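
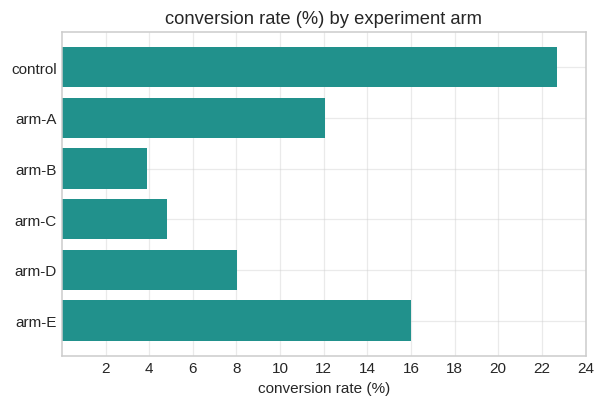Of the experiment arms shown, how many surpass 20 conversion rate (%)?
1

Above 20: control.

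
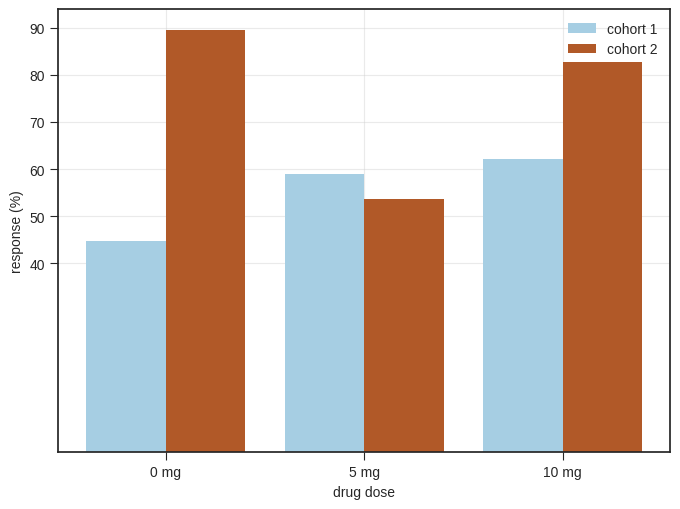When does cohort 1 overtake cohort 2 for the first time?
5 mg

0 mg: cohort 1 ≈ 40 vs cohort 2 ≈ 90 (not yet); 5 mg: cohort 1 ≈ 60 vs cohort 2 ≈ 50 (first crossover).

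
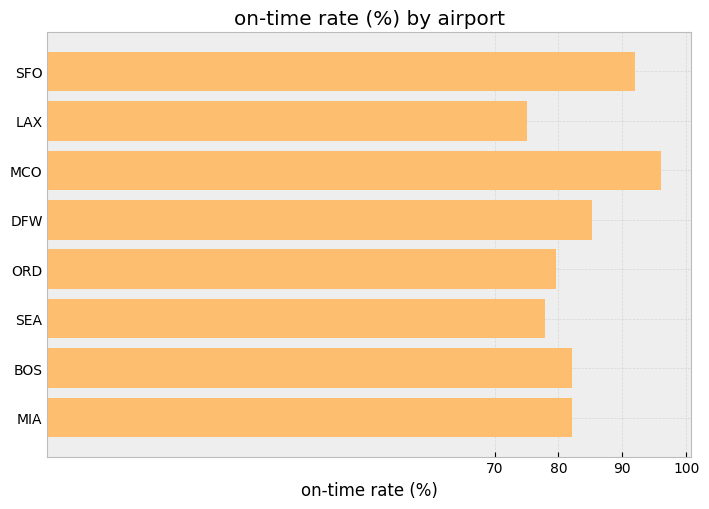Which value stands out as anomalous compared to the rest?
MCO ≈ 100; the rest sit between ≈ 80 and ≈ 90.

MCO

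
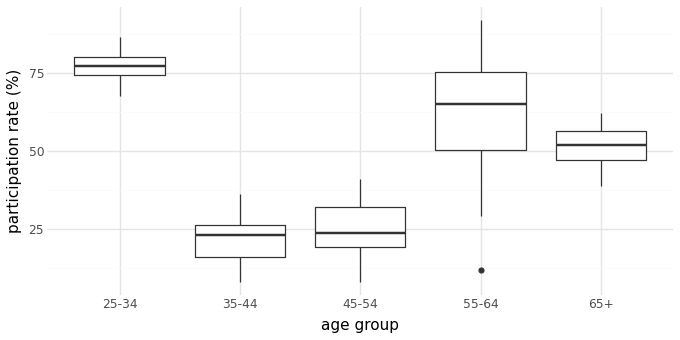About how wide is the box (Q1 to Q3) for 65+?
Q3 ≈ 55, Q1 ≈ 45; IQR ≈ 10.

≈ 10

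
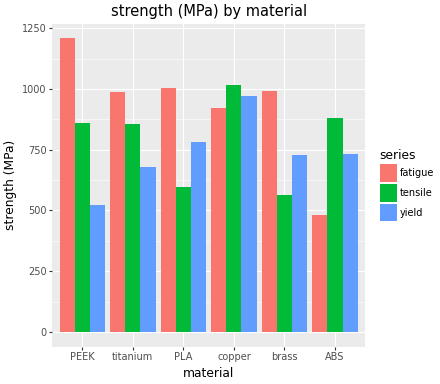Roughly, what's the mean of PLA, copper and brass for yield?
(800 + 1000 + 800) / 3 ≈ 867.

≈ 867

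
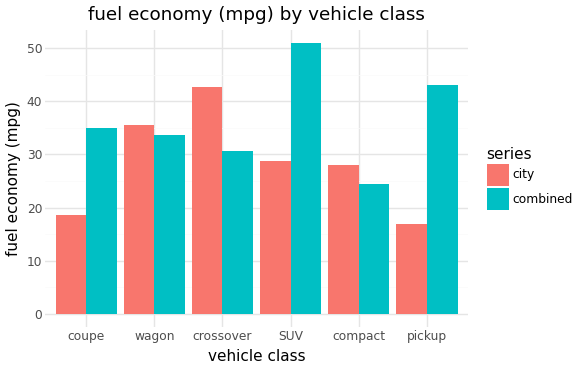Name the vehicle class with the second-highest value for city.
Top 3 for city: crossover ≈ 45, wagon ≈ 35, SUV ≈ 30.

wagon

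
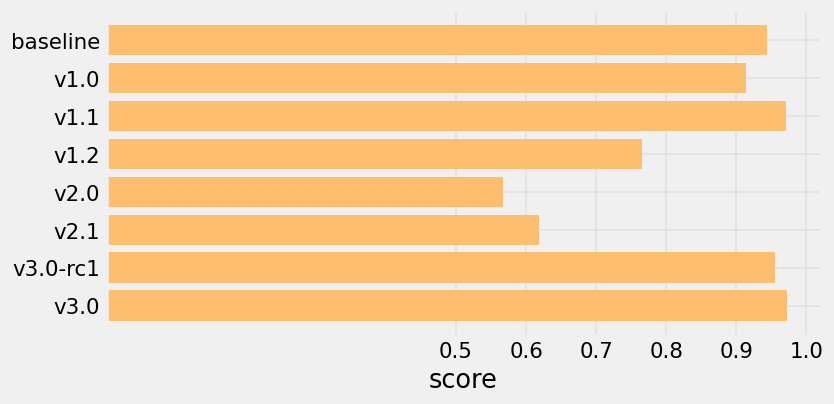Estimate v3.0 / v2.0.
≈ 1.67×

v3.0 ≈ 1.0, v2.0 ≈ 0.6; 1.0/0.6 ≈ 1.67.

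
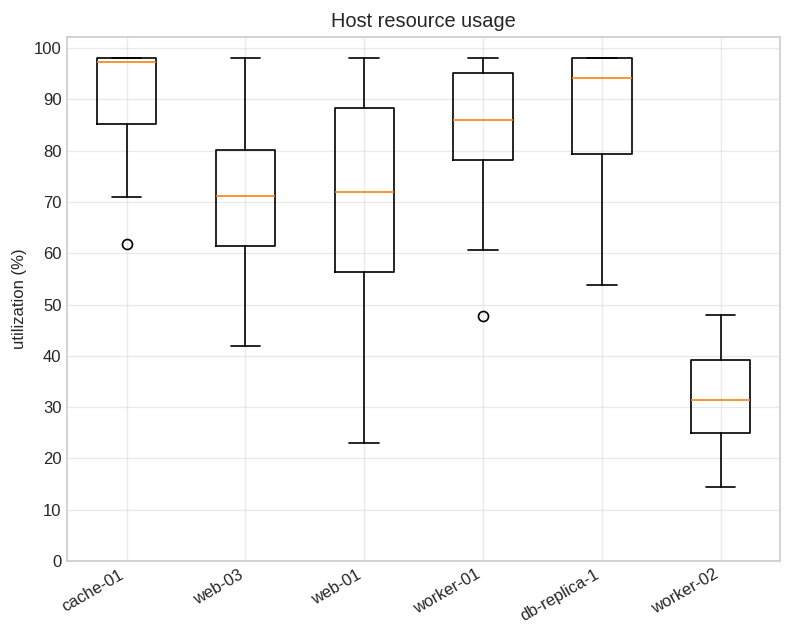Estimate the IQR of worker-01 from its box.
≈ 20

Q3 ≈ 100, Q1 ≈ 80; IQR ≈ 20.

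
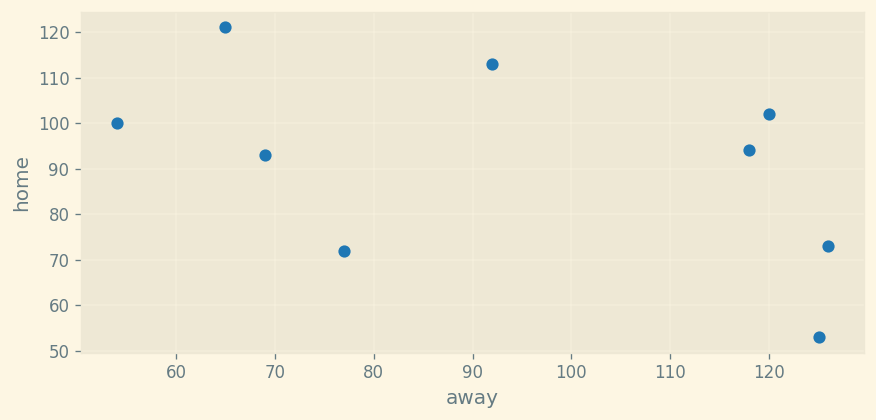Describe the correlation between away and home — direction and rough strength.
negative, moderate

Points are negatively correlated; moderate (|r| ≈ 0.5).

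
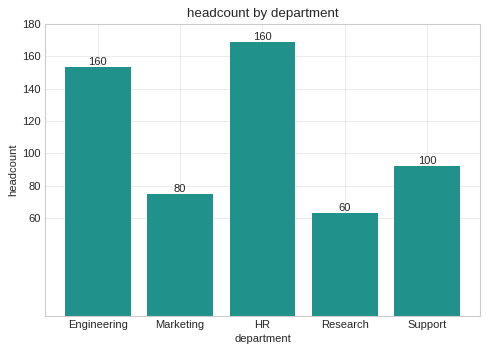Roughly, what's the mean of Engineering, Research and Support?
≈ 107

(160 + 60 + 100) / 3 ≈ 107.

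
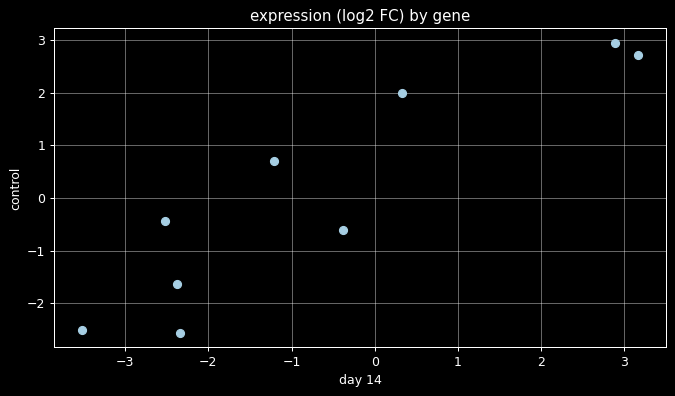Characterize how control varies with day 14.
Points are positively correlated; strong (|r| ≈ 0.9).

positive, strong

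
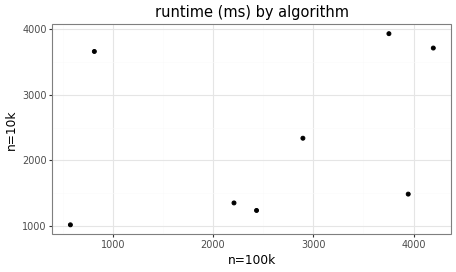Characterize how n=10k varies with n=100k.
Points are positively correlated; weak (|r| ≈ 0.3).

positive, weak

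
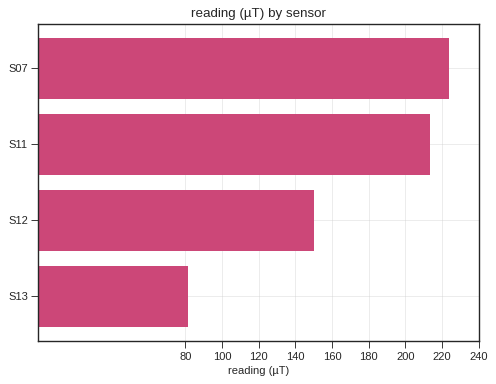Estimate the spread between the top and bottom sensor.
≈ 140

Max S07 ≈ 220, min S13 ≈ 80; range ≈ 140.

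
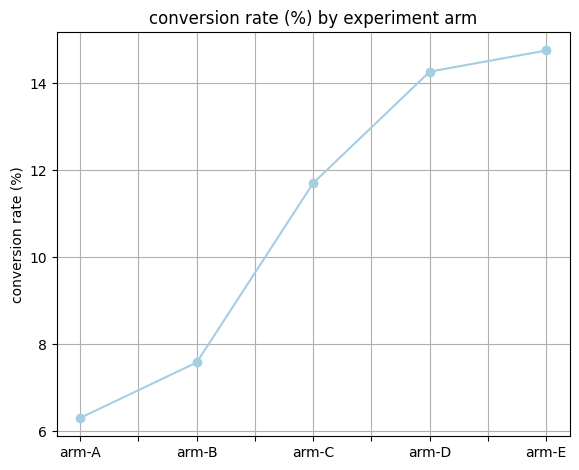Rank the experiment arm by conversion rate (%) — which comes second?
Top 3: arm-E ≈ 15, arm-D ≈ 14, arm-C ≈ 12.

arm-D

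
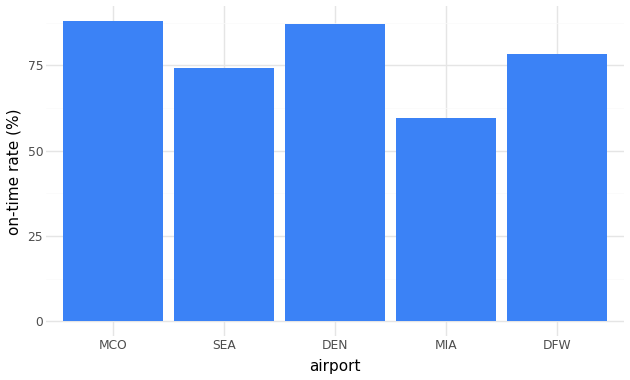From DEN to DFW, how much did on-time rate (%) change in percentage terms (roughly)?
≈ -11.1%

DEN ≈ 90, DFW ≈ 80; (80 − 90) / 90 ≈ -11.1%.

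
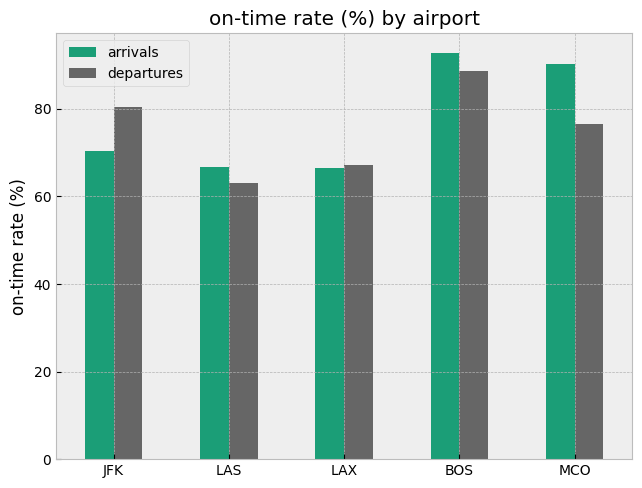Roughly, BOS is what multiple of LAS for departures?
≈ 1.5×

BOS ≈ 90, LAS ≈ 60; 90/60 ≈ 1.5.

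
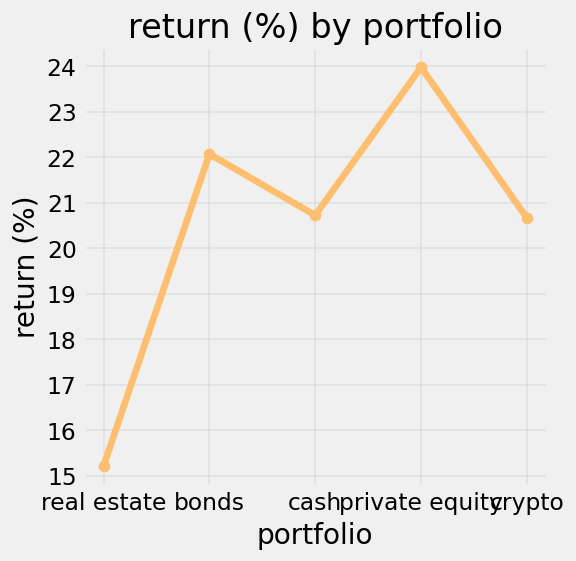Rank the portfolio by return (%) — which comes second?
Top 3: private equity ≈ 24, bonds ≈ 22, cash ≈ 21.

bonds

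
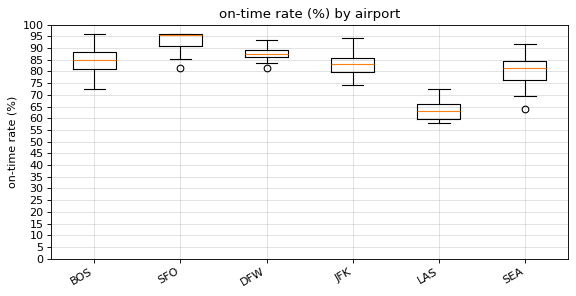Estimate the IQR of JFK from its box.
Q3 ≈ 85, Q1 ≈ 80; IQR ≈ 5.

≈ 5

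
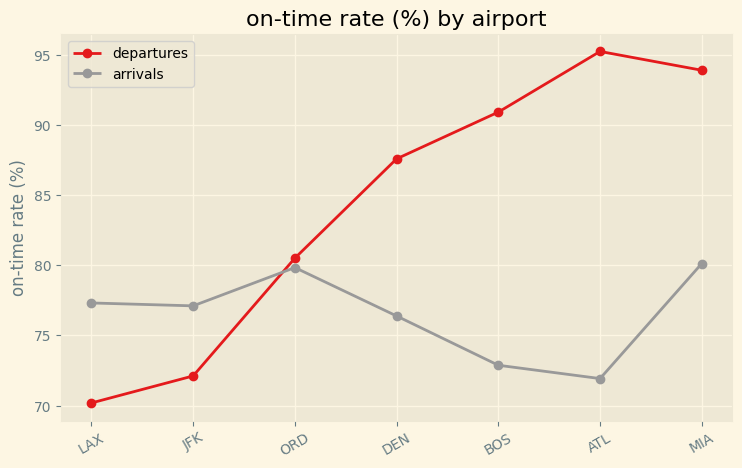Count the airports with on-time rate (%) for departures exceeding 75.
5

Above 75: ORD, DEN, BOS, ATL, MIA.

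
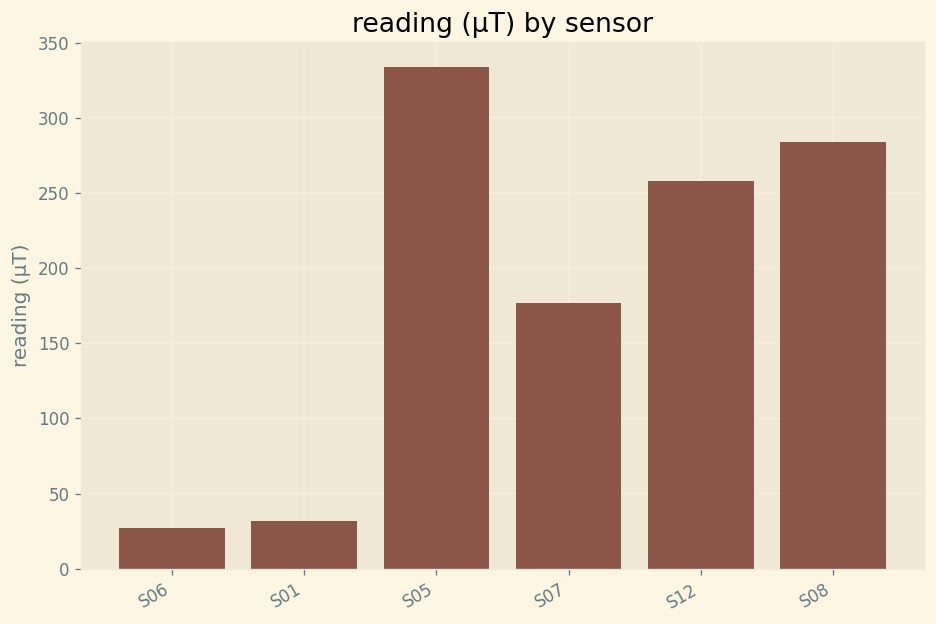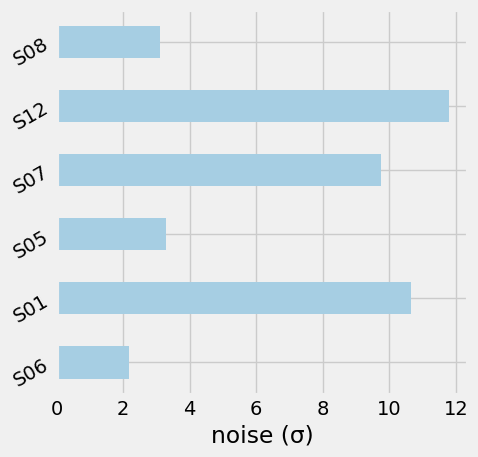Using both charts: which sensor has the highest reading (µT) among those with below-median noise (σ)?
Chart 2 median noise (σ) ≈ 6; below-median sensors: S06, S05, S08. Among those, S05 has the highest reading (µT) (≈ 350).

S05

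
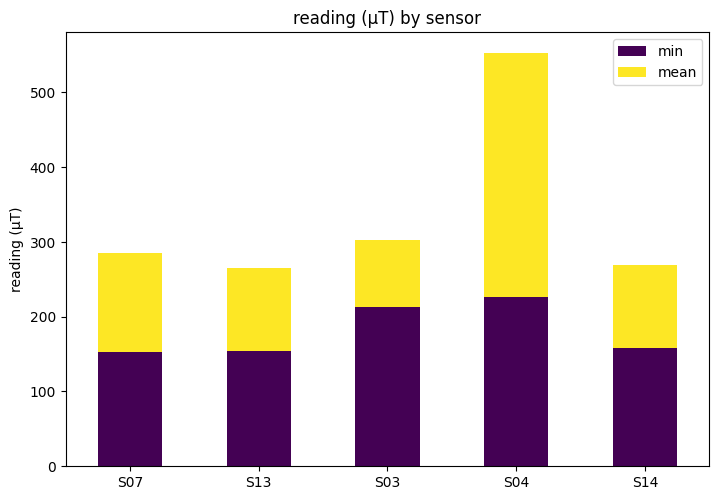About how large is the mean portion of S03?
≈ 100

mean top ≈ 300, bottom ≈ 200; segment ≈ 100.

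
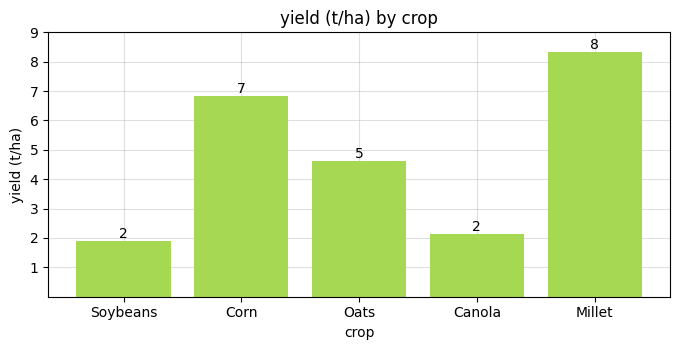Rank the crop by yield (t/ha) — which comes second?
Corn

Top 3: Millet ≈ 8, Corn ≈ 7, Oats ≈ 5.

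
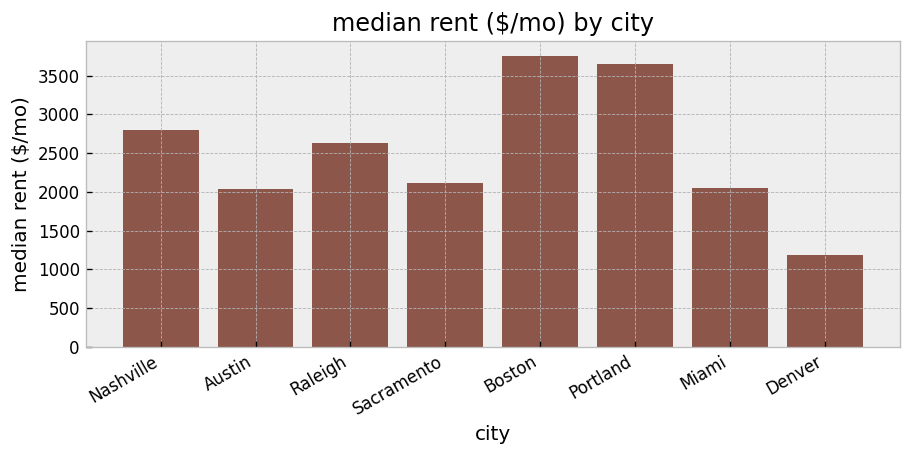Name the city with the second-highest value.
Top 3: Boston ≈ 4000, Portland ≈ 3500, Nashville ≈ 3000.

Portland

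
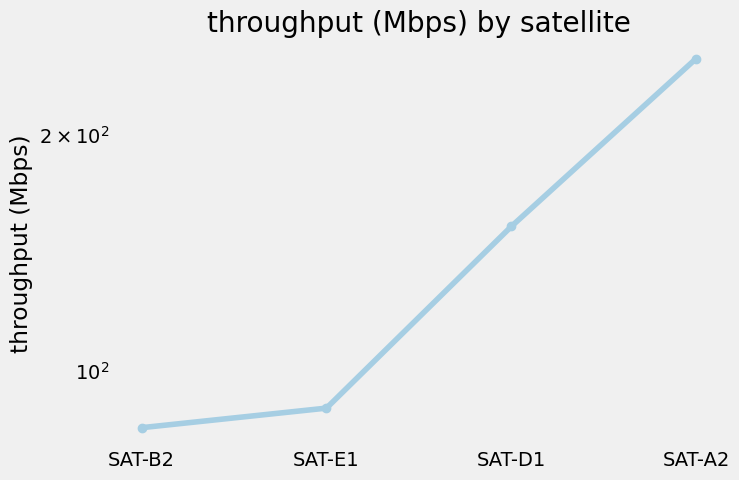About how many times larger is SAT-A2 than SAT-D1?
≈ 1.62×

SAT-A2 ≈ 260, SAT-D1 ≈ 160; 260/160 ≈ 1.62.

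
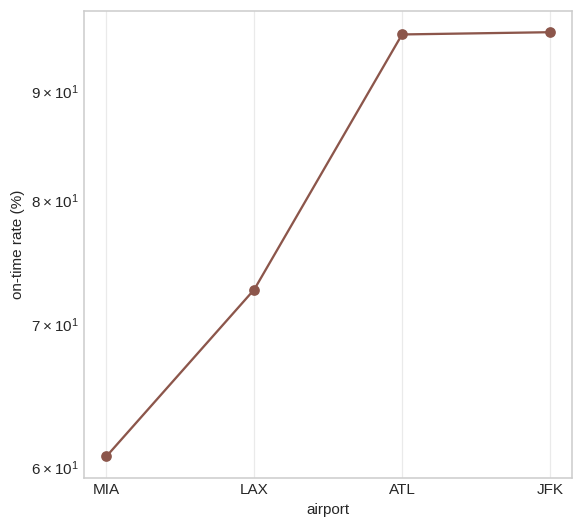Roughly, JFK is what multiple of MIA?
JFK ≈ 95, MIA ≈ 60; 95/60 ≈ 1.58.

≈ 1.58×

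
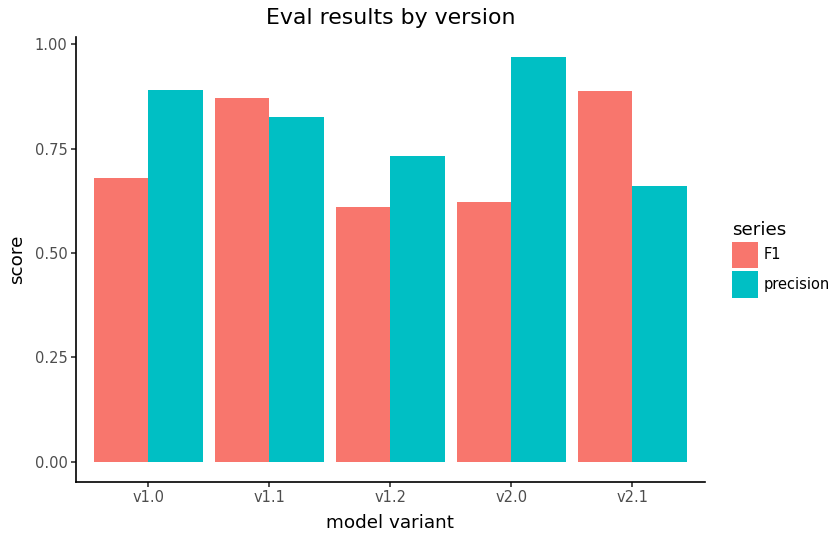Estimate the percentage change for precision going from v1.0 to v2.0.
v1.0 ≈ 0.9, v2.0 ≈ 1.0; (1.0 − 0.9) / 0.9 ≈ +11.1%.

≈ +11.1%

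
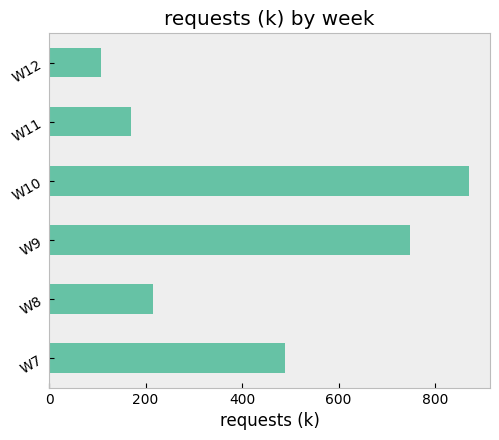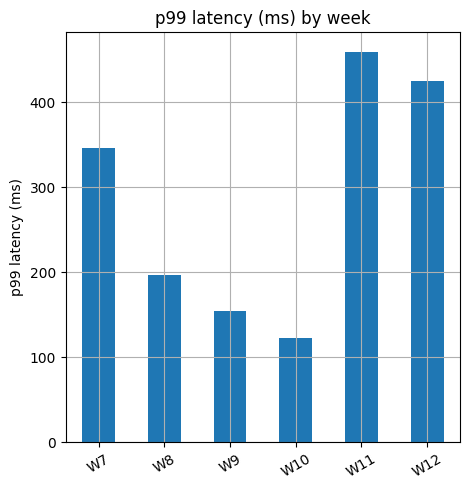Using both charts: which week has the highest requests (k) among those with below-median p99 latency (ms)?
Chart 2 median p99 latency (ms) ≈ 250; below-median weeks: W8, W9, W10. Among those, W10 has the highest requests (k) (≈ 900).

W10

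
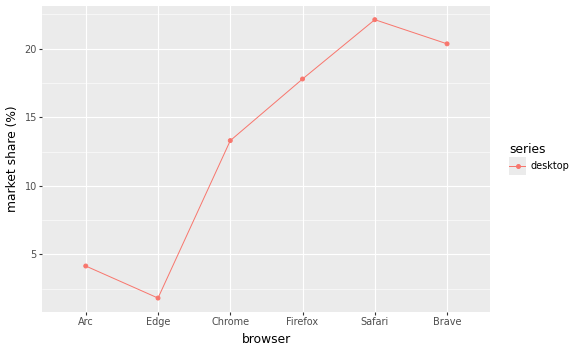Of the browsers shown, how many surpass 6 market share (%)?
Above 6: Chrome, Firefox, Safari, Brave.

4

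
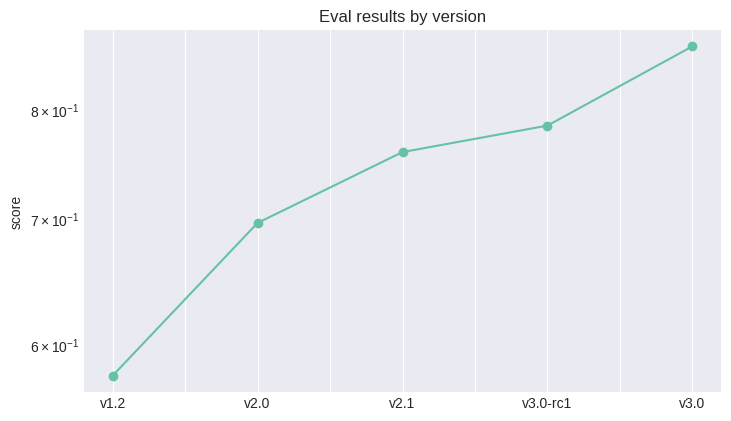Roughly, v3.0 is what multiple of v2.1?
v3.0 ≈ 0.85, v2.1 ≈ 0.75; 0.85/0.75 ≈ 1.13.

≈ 1.13×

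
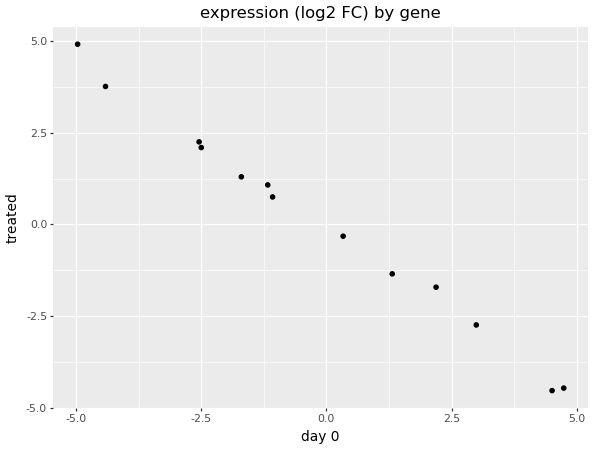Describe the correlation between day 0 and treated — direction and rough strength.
negative, strong

Points are negatively correlated; strong (|r| ≈ 1.0).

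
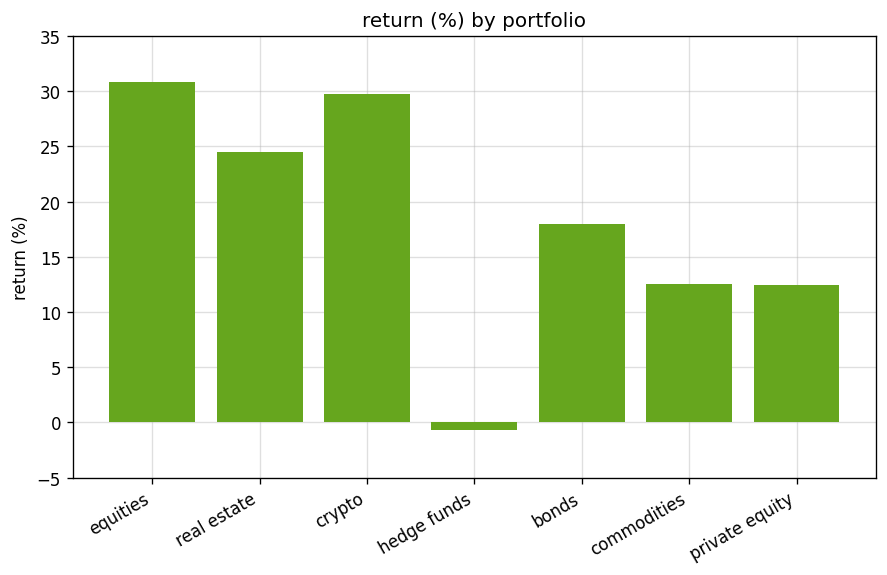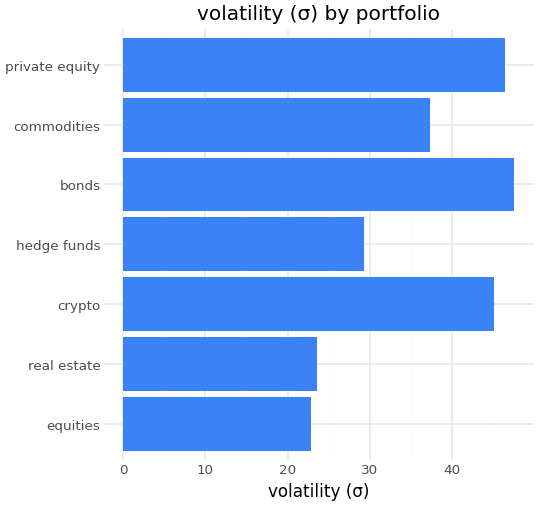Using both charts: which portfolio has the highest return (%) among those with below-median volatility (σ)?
Chart 2 median volatility (σ) ≈ 35; below-median portfolios: equities, real estate, hedge funds. Among those, equities has the highest return (%) (≈ 30).

equities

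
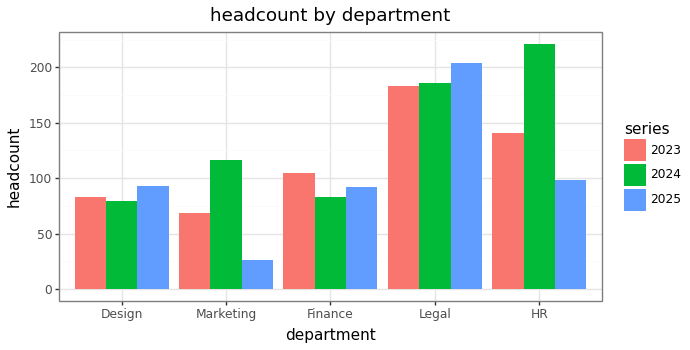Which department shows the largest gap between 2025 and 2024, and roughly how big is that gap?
HR: 2025 ≈ 100, 2024 ≈ 220 → gap ≈ 120. Next-largest (Marketing) is only ≈ 100.

HR, ≈ 120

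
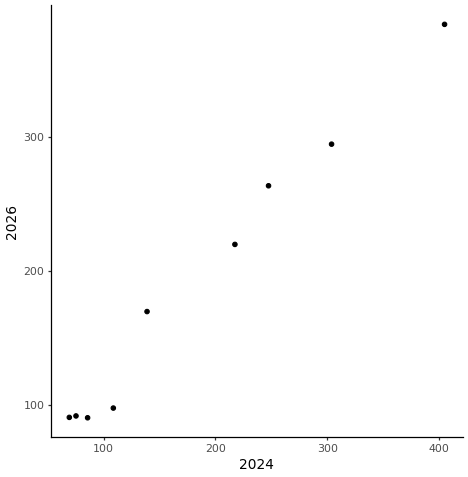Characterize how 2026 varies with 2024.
positive, strong

Points are positively correlated; strong (|r| ≈ 1.0).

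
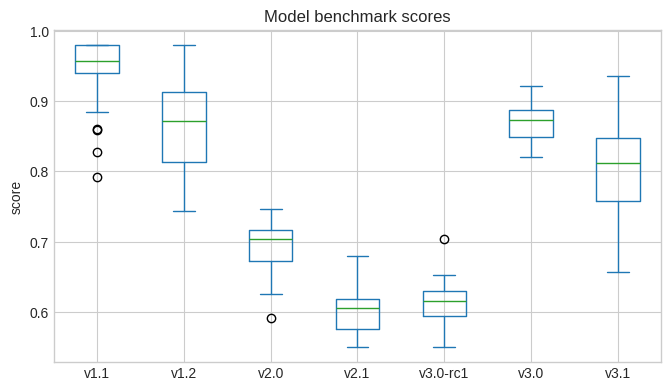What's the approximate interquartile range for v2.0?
Q3 ≈ 0.70, Q1 ≈ 0.65; IQR ≈ 0.05.

≈ 0.05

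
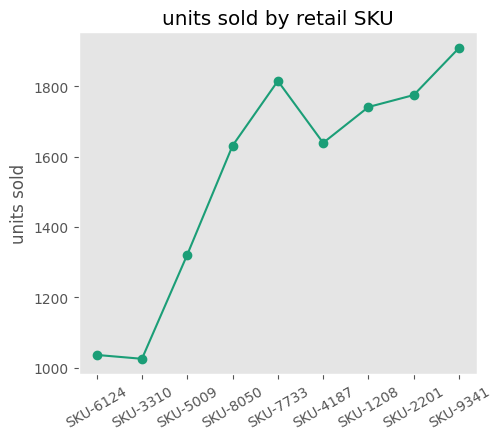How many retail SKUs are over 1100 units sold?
7

Above 1100: SKU-5009, SKU-8050, SKU-7733, SKU-4187, SKU-1208, SKU-2201, SKU-9341.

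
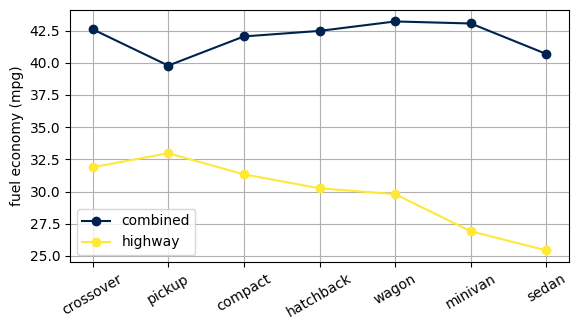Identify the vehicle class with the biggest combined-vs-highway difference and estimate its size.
minivan: combined ≈ 44, highway ≈ 26 → gap ≈ 18. Next-largest (sedan) is only ≈ 14.

minivan, ≈ 18 mpg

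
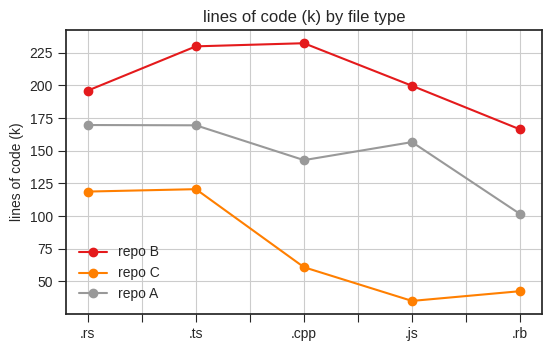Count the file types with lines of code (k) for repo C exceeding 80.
2

Above 80: .rs, .ts.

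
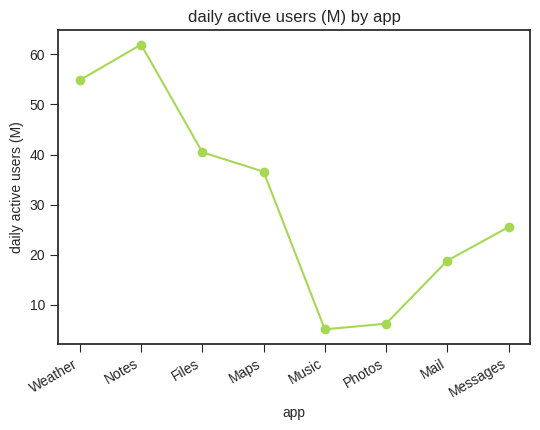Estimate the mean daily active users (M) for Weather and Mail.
≈ 38

(55 + 20) / 2 ≈ 38.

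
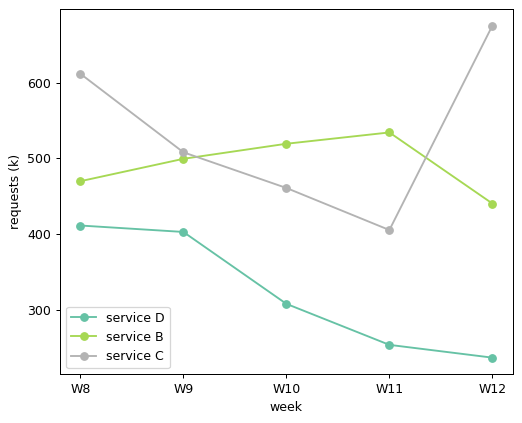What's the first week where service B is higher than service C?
W9: service B ≈ 500 vs service C ≈ 500 (not yet); W10: service B ≈ 500 vs service C ≈ 450 (first crossover).

W10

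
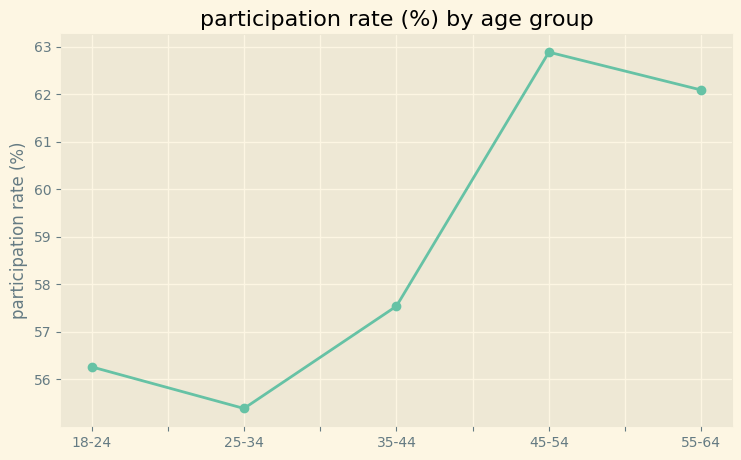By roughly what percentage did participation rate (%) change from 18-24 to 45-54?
18-24 ≈ 56, 45-54 ≈ 63; (63 − 56) / 56 ≈ +12.5%.

≈ +12.5%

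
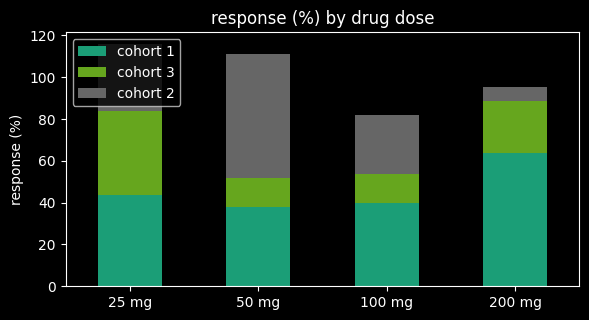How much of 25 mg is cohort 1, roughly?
cohort 1 top ≈ 40, bottom ≈ 0; segment ≈ 40.

≈ 40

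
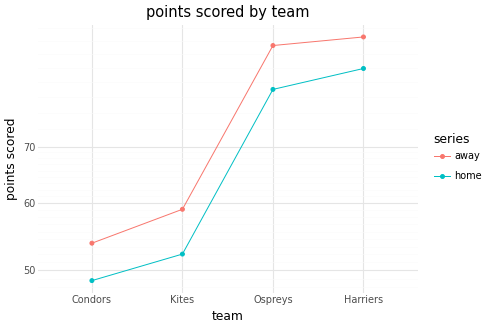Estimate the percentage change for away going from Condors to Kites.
≈ +9.1%

Condors ≈ 55, Kites ≈ 60; (60 − 55) / 55 ≈ +9.1%.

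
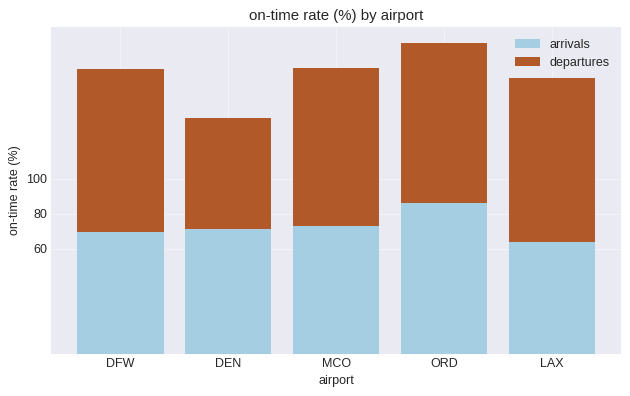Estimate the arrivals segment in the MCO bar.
≈ 80

arrivals top ≈ 80, bottom ≈ 0; segment ≈ 80.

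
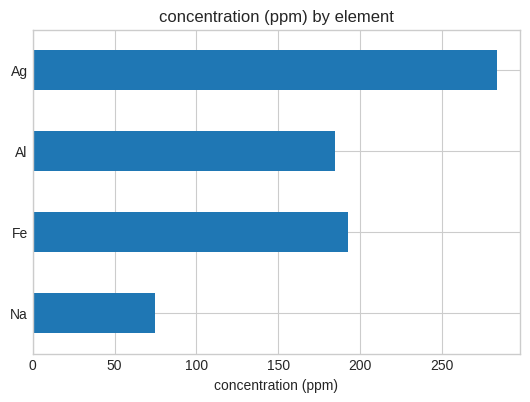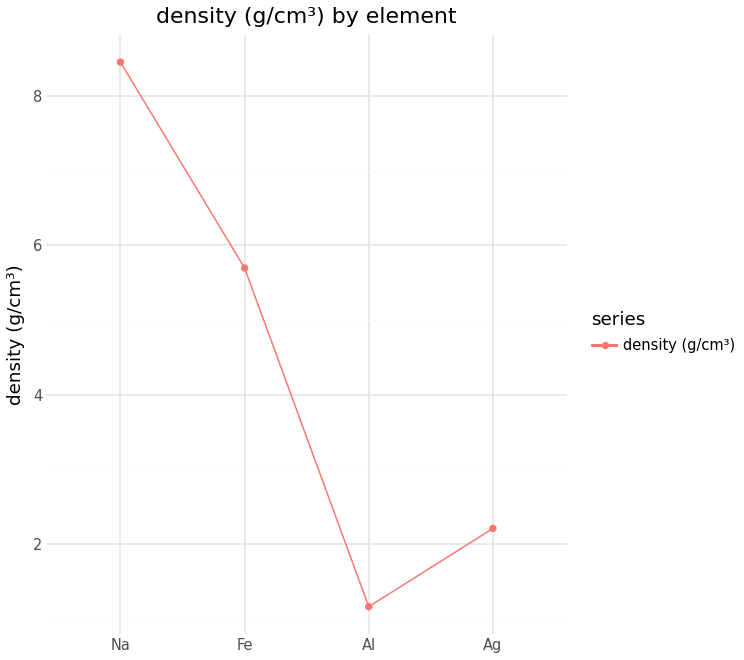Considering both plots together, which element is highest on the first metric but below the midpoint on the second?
Ag

Chart 2 median density (g/cm³) ≈ 4; below-median elements: Al, Ag. Among those, Ag has the highest concentration (ppm) (≈ 300).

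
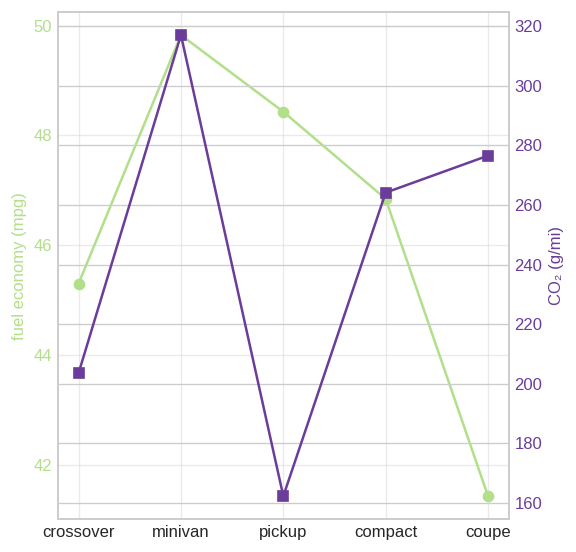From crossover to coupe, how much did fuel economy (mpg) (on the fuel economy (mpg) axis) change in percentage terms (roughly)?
crossover ≈ 45, coupe ≈ 41; (41 − 45) / 45 ≈ -8.9%.

≈ -8.9%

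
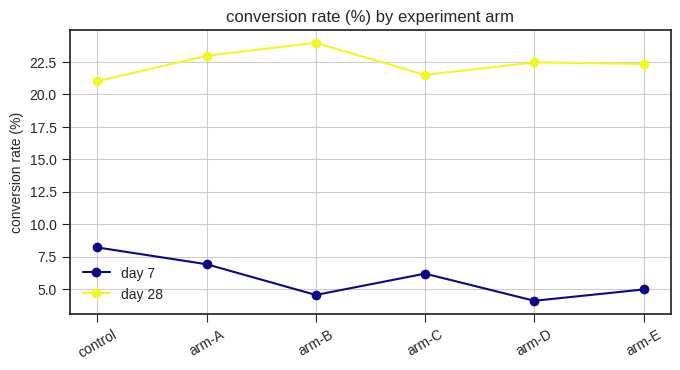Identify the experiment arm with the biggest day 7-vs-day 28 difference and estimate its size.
arm-B, ≈ 20 %

arm-B: day 7 ≈ 4, day 28 ≈ 24 → gap ≈ 20. Next-largest (arm-D) is only ≈ 18.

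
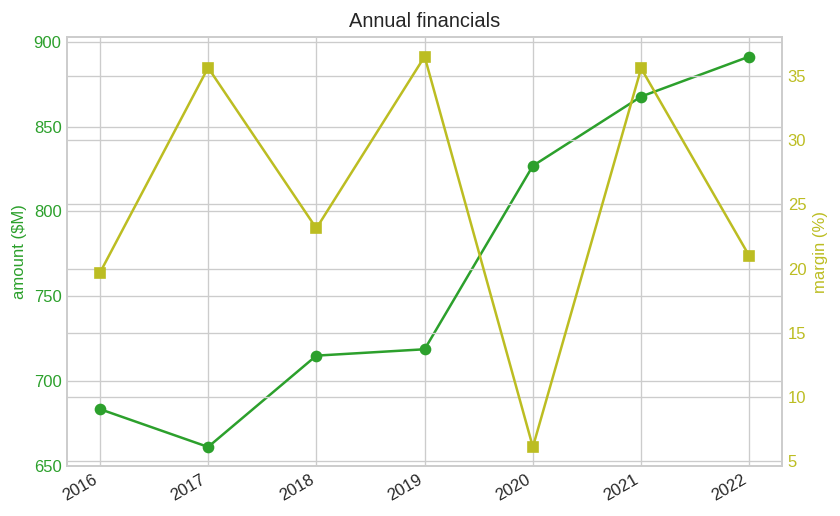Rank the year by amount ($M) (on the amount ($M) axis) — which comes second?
2021

Top 3 (on the amount ($M) axis): 2022 ≈ 900, 2021 ≈ 860, 2020 ≈ 820.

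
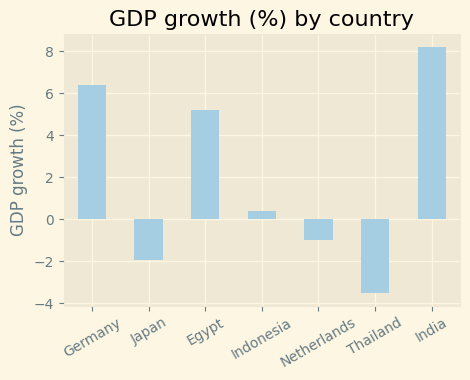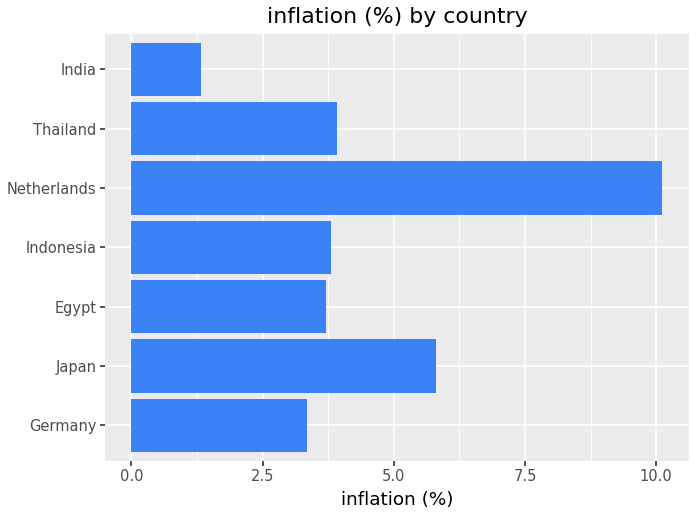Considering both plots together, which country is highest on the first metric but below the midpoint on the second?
Chart 2 median inflation (%) ≈ 4; below-median countries: Germany, Egypt, India. Among those, India has the highest GDP growth (%) (≈ 8).

India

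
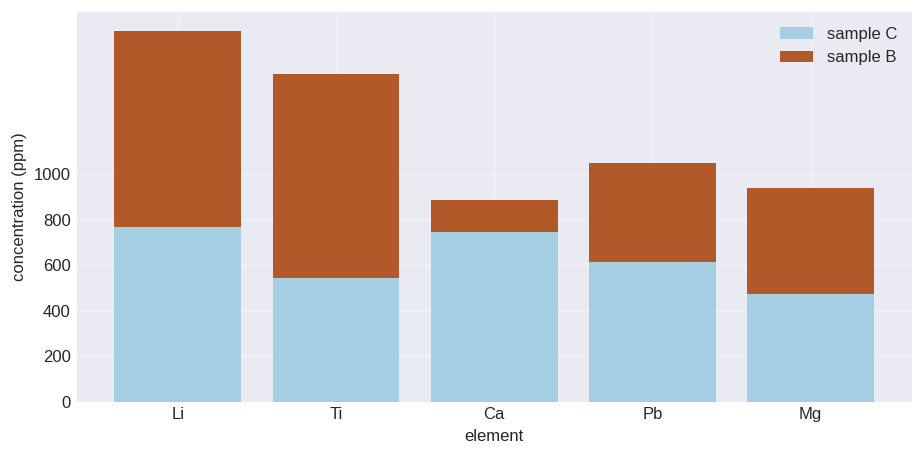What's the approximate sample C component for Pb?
≈ 600

sample C top ≈ 600, bottom ≈ 0; segment ≈ 600.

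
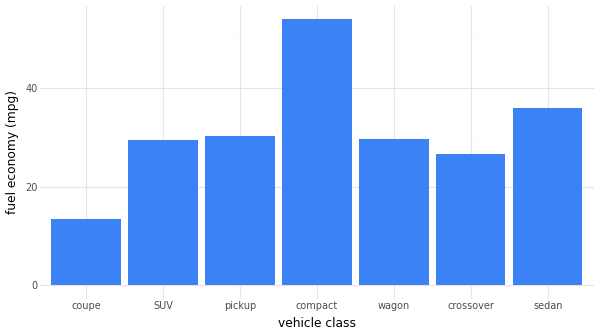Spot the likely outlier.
compact

compact ≈ 55; the rest sit between ≈ 15 and ≈ 35.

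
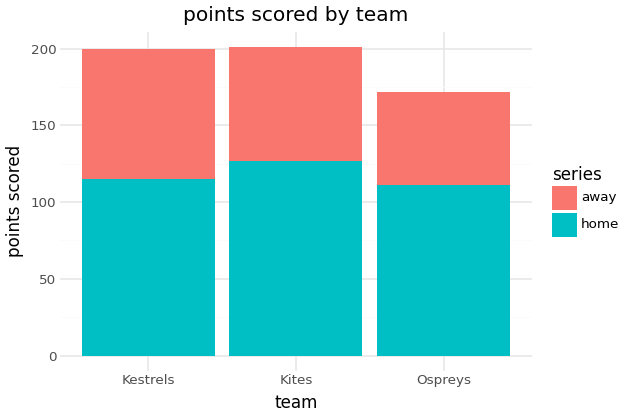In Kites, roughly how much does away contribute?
away top ≈ 200, bottom ≈ 120; segment ≈ 80.

≈ 80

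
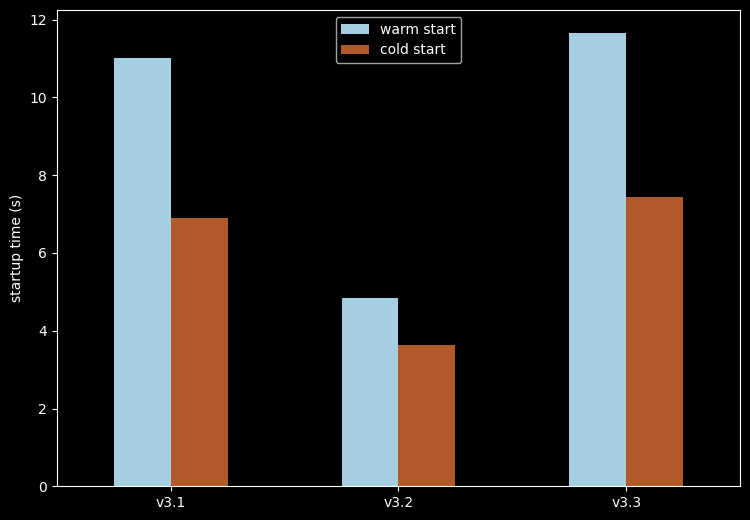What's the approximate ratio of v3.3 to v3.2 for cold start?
≈ 1.75×

v3.3 ≈ 7, v3.2 ≈ 4; 7/4 ≈ 1.75.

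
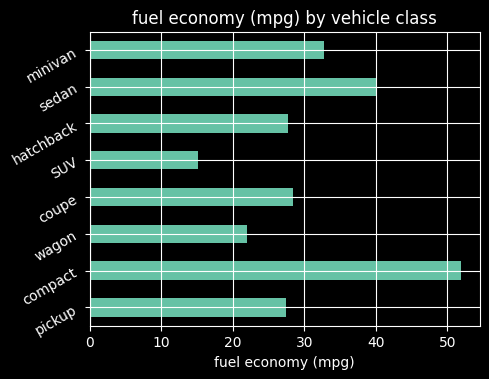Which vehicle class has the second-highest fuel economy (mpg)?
Top 3: compact ≈ 50, sedan ≈ 40, minivan ≈ 35.

sedan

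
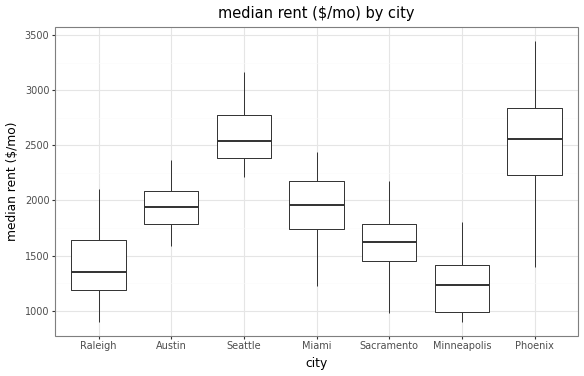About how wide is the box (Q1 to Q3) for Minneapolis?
Q3 ≈ 1400, Q1 ≈ 1000; IQR ≈ 400.

≈ 400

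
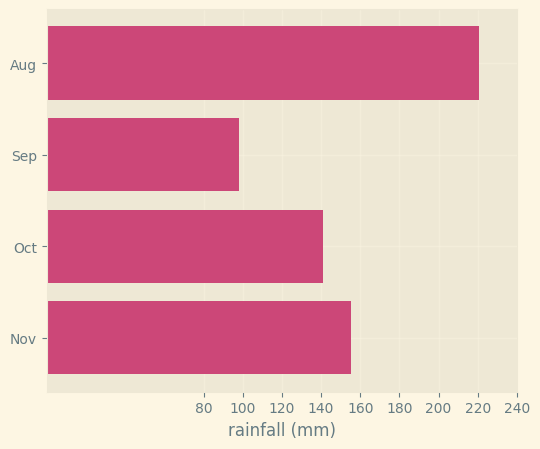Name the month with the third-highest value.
Top 4: Aug ≈ 220, Nov ≈ 160, Oct ≈ 140, Sep ≈ 100.

Oct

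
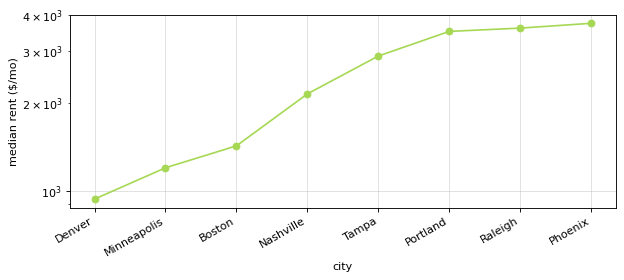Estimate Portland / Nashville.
≈ 1.75×

Portland ≈ 3500, Nashville ≈ 2000; 3500/2000 ≈ 1.75.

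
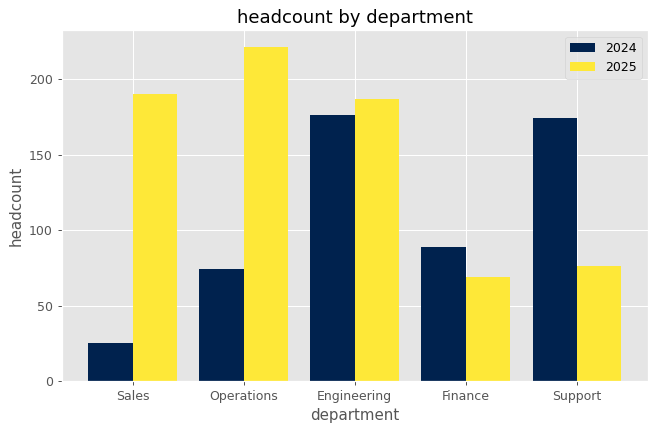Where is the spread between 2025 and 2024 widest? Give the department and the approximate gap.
Sales, ≈ 180

Sales: 2025 ≈ 200, 2024 ≈ 20 → gap ≈ 180. Next-largest (Operations) is only ≈ 140.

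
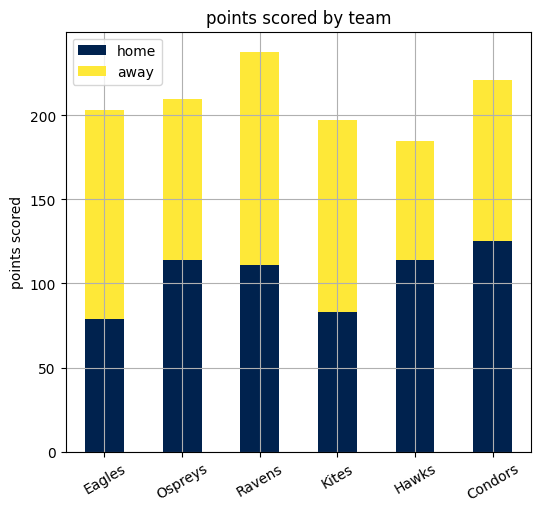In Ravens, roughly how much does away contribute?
≈ 120

away top ≈ 240, bottom ≈ 120; segment ≈ 120.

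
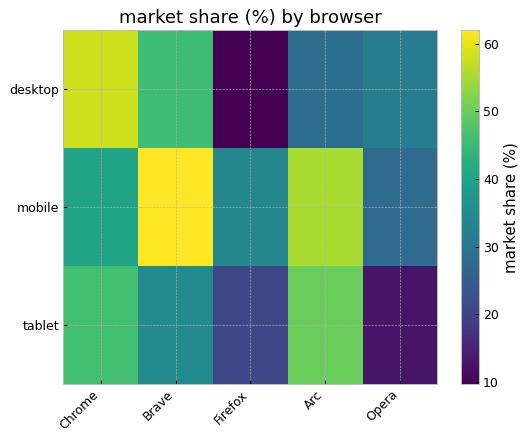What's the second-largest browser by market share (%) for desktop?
Brave

Top 3 for desktop: Chrome ≈ 60, Brave ≈ 45, Opera ≈ 30.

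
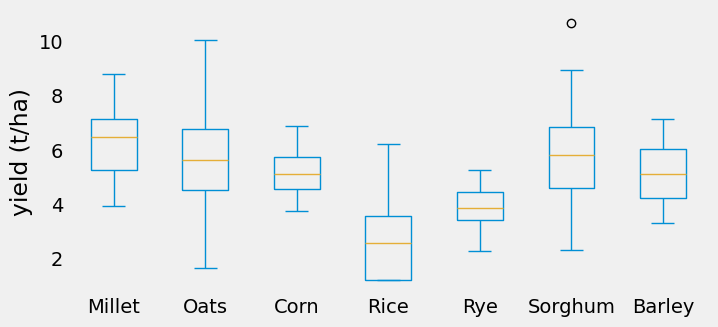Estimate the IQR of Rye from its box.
Q3 ≈ 4.5, Q1 ≈ 3.5; IQR ≈ 1.0.

≈ 1.0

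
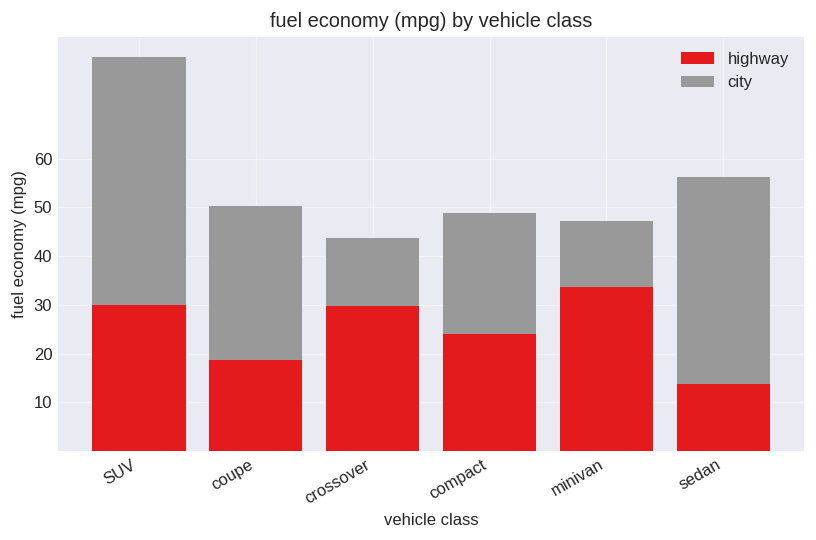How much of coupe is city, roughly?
≈ 30

city top ≈ 50, bottom ≈ 20; segment ≈ 30.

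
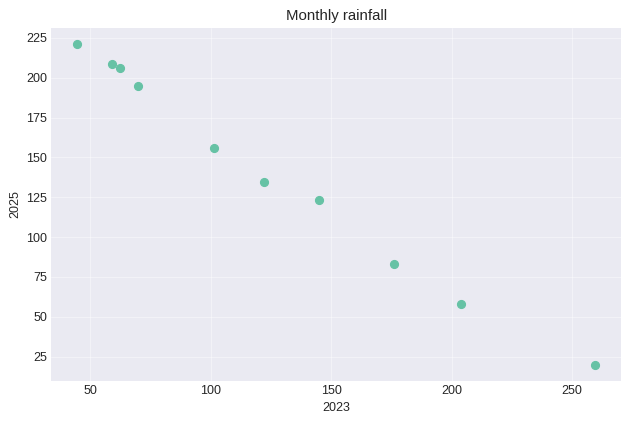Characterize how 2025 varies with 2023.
negative, strong

Points are negatively correlated; strong (|r| ≈ 1.0).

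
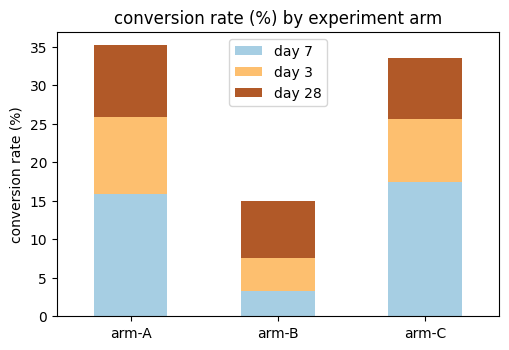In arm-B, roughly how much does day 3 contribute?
≈ 5

day 3 top ≈ 10, bottom ≈ 5; segment ≈ 5.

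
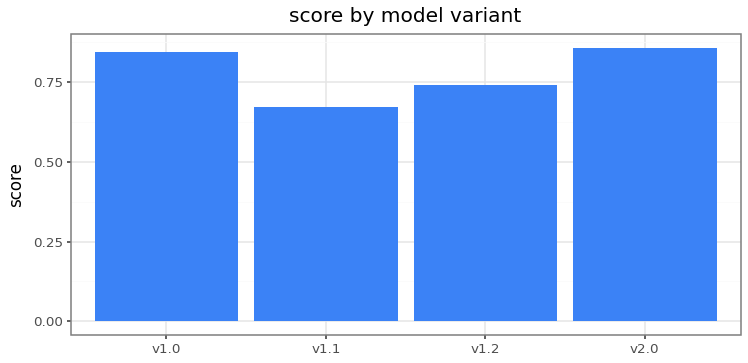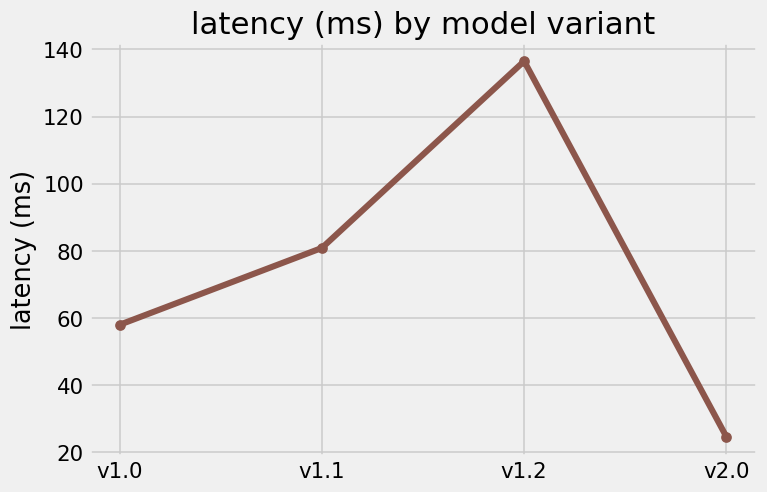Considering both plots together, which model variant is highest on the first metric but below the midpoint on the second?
Chart 2 median latency (ms) ≈ 60; below-median model variants: v1.0, v2.0. Among those, v2.0 has the highest score (≈ 0.9).

v2.0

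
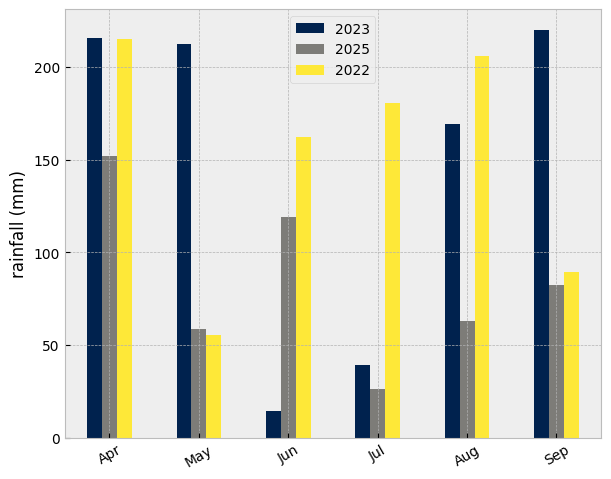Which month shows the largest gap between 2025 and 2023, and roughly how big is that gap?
May, ≈ 160 mm

May: 2025 ≈ 60, 2023 ≈ 220 → gap ≈ 160. Next-largest (Sep) is only ≈ 140.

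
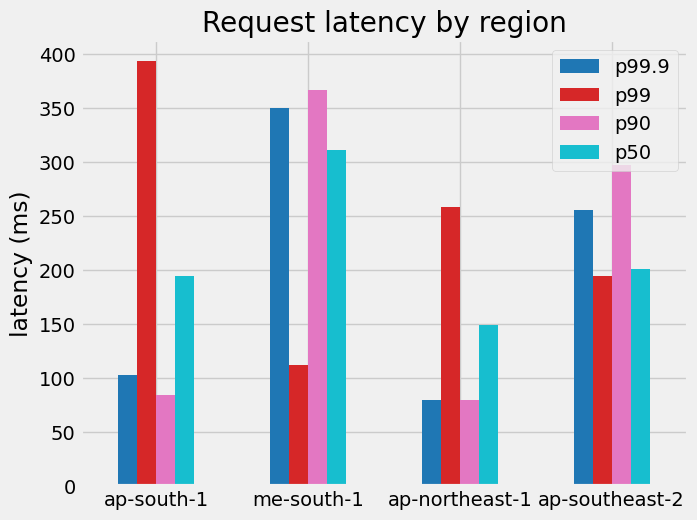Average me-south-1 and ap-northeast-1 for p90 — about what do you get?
(350 + 100) / 2 ≈ 225.

≈ 225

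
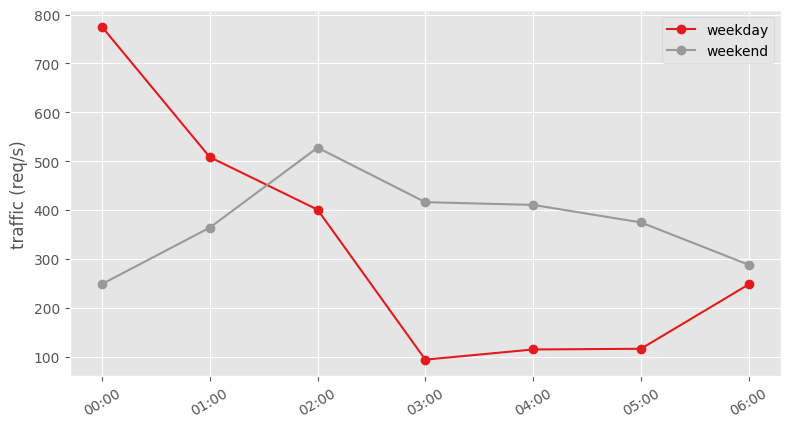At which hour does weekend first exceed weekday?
02:00

01:00: weekend ≈ 400 vs weekday ≈ 500 (not yet); 02:00: weekend ≈ 500 vs weekday ≈ 400 (first crossover).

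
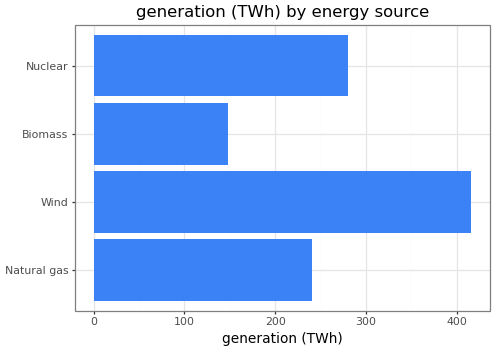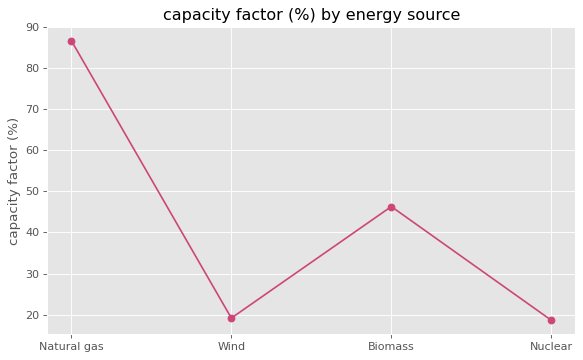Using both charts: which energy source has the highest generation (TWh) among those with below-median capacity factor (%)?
Wind

Chart 2 median capacity factor (%) ≈ 30; below-median energy sources: Wind, Nuclear. Among those, Wind has the highest generation (TWh) (≈ 400).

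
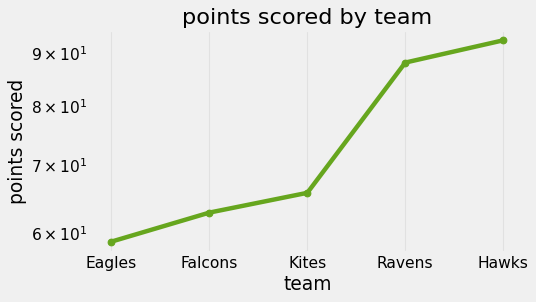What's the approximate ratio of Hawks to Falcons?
Hawks ≈ 95, Falcons ≈ 65; 95/65 ≈ 1.46.

≈ 1.46×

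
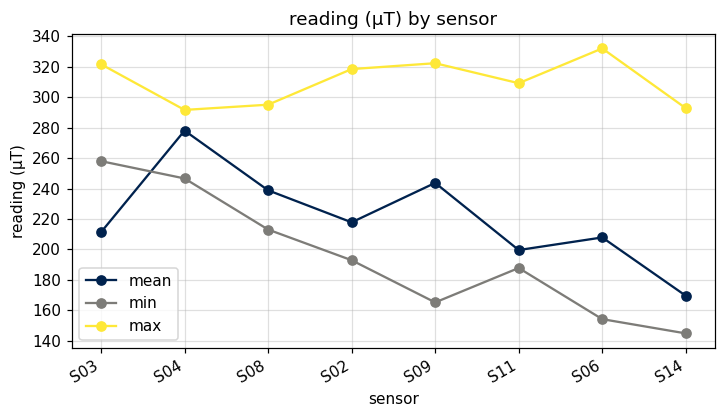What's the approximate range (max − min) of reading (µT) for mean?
≈ 120

Max S04 ≈ 280, min S14 ≈ 160; range ≈ 120.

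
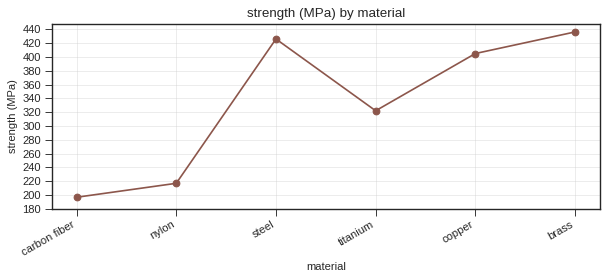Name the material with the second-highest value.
steel

Top 3: brass ≈ 440, steel ≈ 420, copper ≈ 400.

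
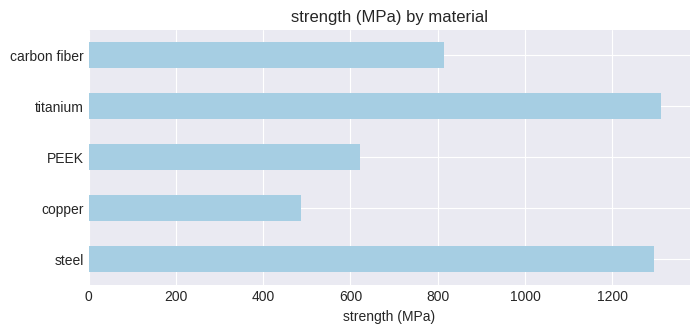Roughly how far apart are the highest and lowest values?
Max titanium ≈ 1400, min copper ≈ 400; range ≈ 1000.

≈ 1000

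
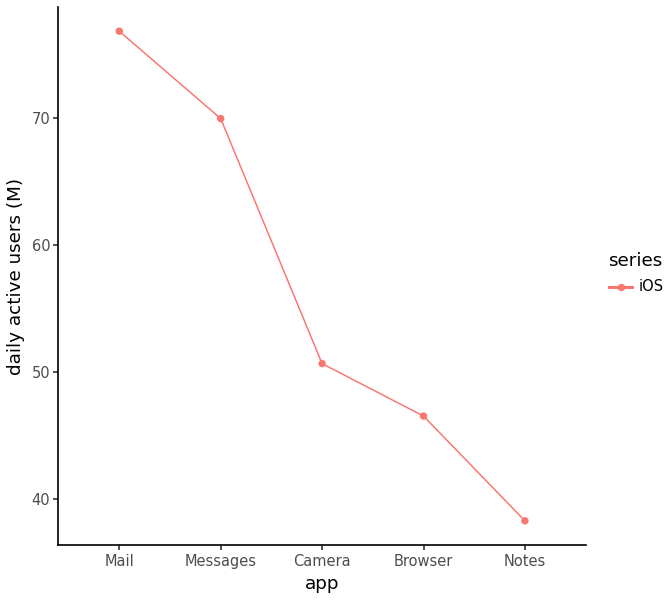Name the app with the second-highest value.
Messages

Top 3: Mail ≈ 75, Messages ≈ 70, Camera ≈ 50.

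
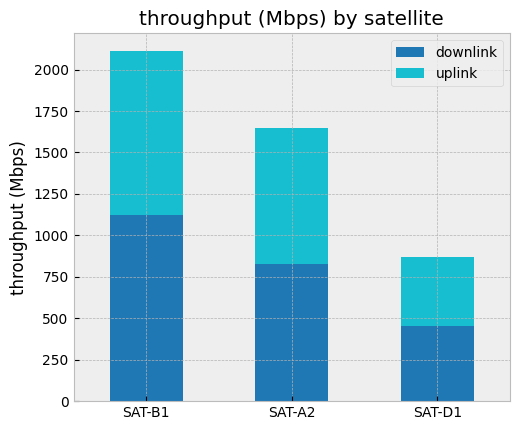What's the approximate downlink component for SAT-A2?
≈ 800

downlink top ≈ 800, bottom ≈ 0; segment ≈ 800.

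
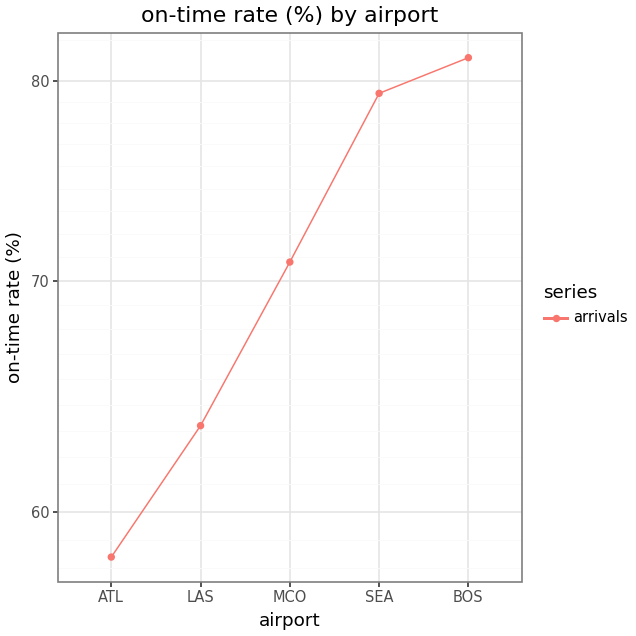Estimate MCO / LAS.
≈ 1.09×

MCO ≈ 70, LAS ≈ 64; 70/64 ≈ 1.09.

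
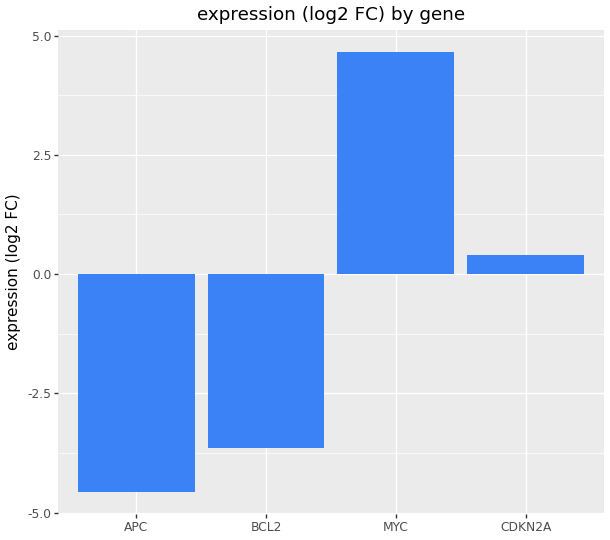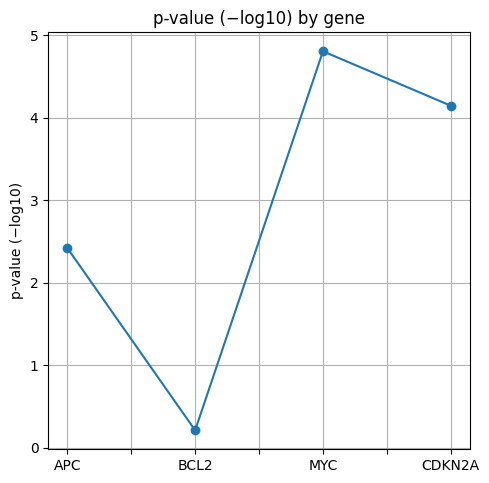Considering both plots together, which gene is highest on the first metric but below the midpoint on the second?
Chart 2 median p-value (−log10) ≈ 3.5; below-median genes: APC, BCL2. Among those, BCL2 has the highest expression (log2 FC) (≈ -3.5).

BCL2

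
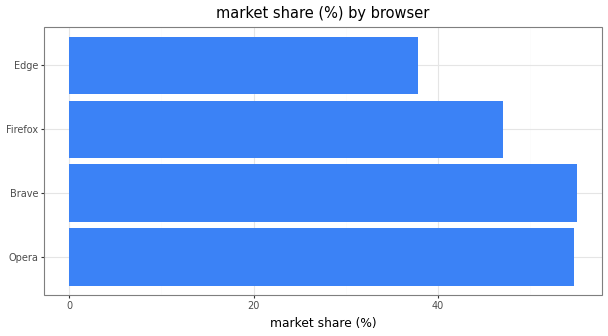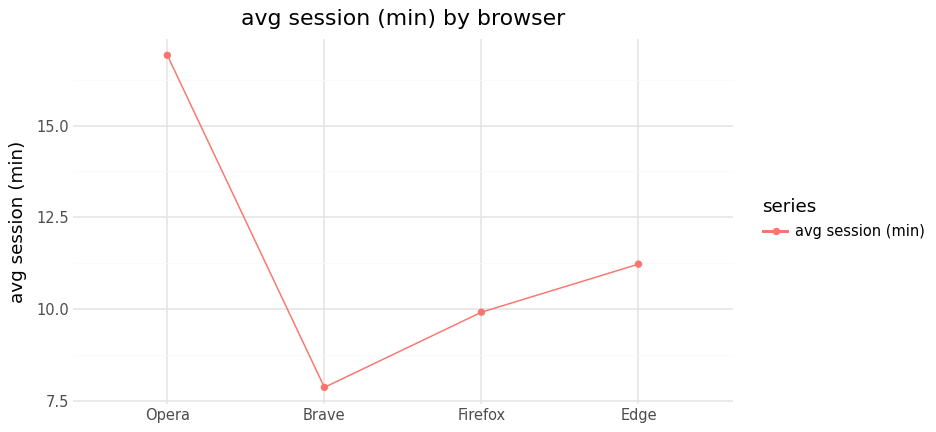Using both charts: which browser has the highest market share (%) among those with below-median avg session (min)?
Chart 2 median avg session (min) ≈ 10; below-median browsers: Brave, Firefox. Among those, Brave has the highest market share (%) (≈ 60).

Brave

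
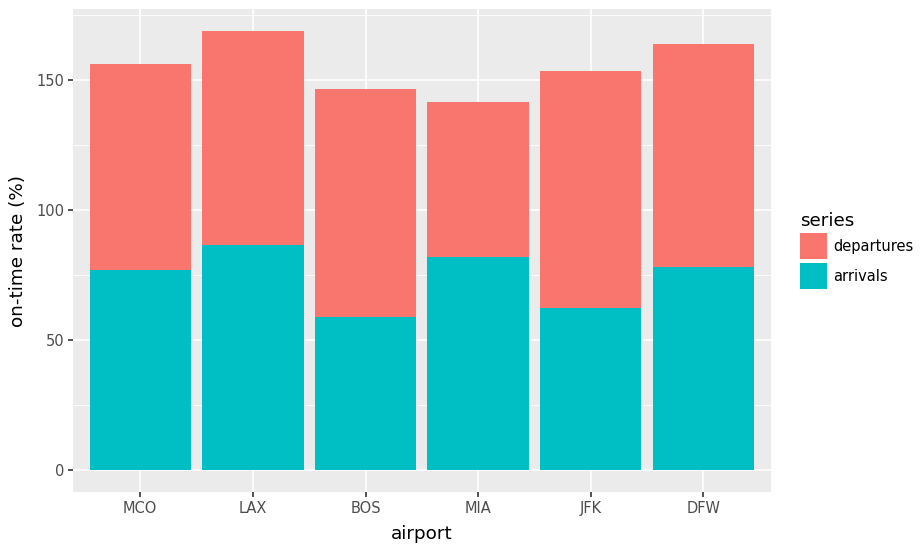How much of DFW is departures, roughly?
departures top ≈ 160, bottom ≈ 80; segment ≈ 80.

≈ 80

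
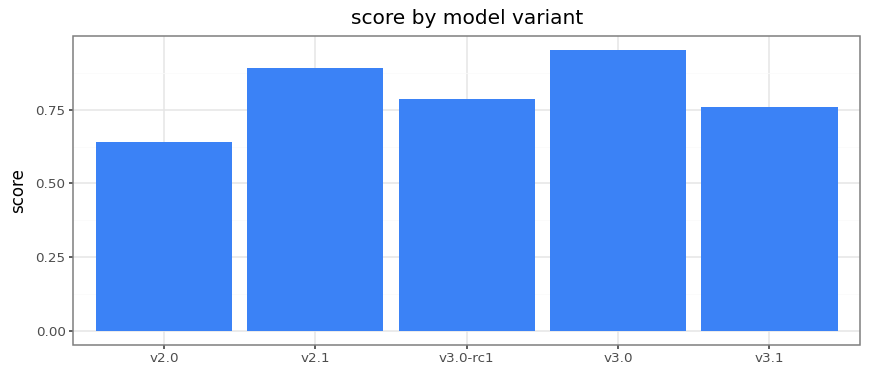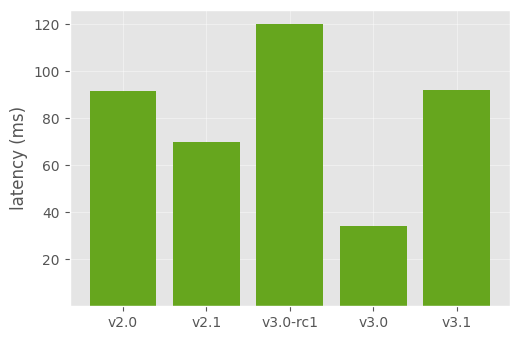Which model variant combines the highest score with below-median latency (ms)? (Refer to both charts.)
Chart 2 median latency (ms) ≈ 100; below-median model variants: v2.1, v3.0. Among those, v3.0 has the highest score (≈ 1).

v3.0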